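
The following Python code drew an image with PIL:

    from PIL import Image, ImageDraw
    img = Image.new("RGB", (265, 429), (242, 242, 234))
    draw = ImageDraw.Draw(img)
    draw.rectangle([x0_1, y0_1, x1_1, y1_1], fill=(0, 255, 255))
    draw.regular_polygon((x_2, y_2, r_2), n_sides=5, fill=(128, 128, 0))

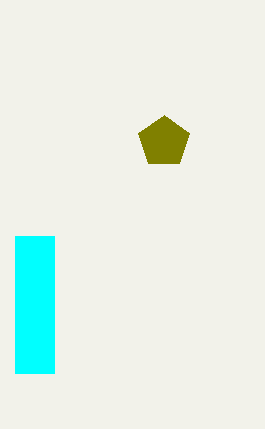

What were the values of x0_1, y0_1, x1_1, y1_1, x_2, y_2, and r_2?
x0_1 = 15, y0_1 = 236, x1_1 = 54, y1_1 = 373, x_2 = 164, y_2 = 142, r_2 = 27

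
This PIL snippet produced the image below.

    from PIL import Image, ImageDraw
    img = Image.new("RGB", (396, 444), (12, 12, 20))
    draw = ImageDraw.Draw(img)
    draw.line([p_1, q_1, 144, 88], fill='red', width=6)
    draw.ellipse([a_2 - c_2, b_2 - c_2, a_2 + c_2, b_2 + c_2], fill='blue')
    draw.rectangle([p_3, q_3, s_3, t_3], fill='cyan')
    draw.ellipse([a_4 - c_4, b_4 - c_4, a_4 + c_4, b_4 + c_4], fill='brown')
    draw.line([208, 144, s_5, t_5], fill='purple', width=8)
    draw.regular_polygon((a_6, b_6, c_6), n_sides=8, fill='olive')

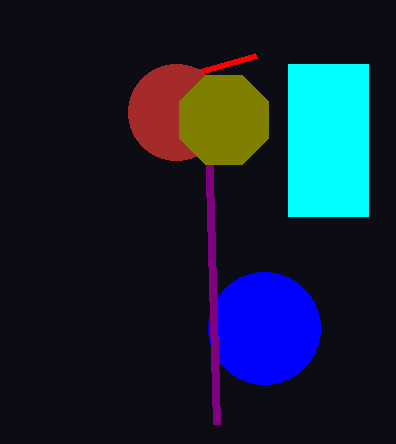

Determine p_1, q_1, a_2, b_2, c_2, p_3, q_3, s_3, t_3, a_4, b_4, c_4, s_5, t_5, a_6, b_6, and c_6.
p_1 = 256; q_1 = 56; a_2 = 264; b_2 = 328; c_2 = 56; p_3 = 288; q_3 = 64; s_3 = 368; t_3 = 216; a_4 = 176; b_4 = 112; c_4 = 48; s_5 = 216; t_5 = 424; a_6 = 224; b_6 = 120; c_6 = 48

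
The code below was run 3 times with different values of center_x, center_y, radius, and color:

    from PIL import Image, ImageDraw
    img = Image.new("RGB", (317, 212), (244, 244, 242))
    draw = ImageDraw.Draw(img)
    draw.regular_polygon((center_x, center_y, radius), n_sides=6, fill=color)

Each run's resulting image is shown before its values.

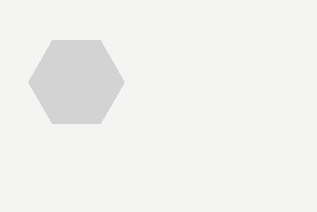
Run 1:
center_x = 76
center_y = 82
radius = 48
color = 'lightgray'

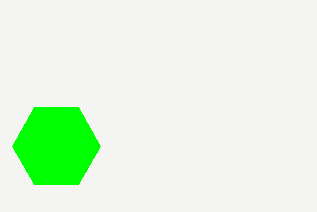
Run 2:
center_x = 56
center_y = 146
radius = 44
color = 'lime'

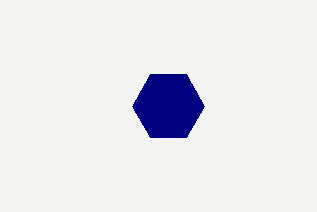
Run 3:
center_x = 168; center_y = 106; radius = 36; color = 'navy'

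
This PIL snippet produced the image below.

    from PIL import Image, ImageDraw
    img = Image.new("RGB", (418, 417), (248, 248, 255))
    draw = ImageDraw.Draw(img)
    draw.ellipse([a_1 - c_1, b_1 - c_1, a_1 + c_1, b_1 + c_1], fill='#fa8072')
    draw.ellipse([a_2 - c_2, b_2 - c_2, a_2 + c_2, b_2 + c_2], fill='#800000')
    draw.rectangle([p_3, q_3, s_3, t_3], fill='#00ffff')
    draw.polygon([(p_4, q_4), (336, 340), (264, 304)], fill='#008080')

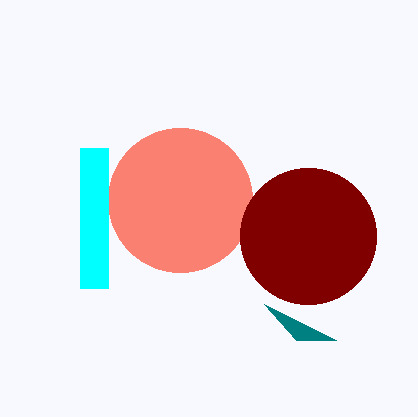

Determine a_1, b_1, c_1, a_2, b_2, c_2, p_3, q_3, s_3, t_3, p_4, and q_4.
a_1 = 180; b_1 = 200; c_1 = 72; a_2 = 308; b_2 = 236; c_2 = 68; p_3 = 80; q_3 = 148; s_3 = 108; t_3 = 288; p_4 = 296; q_4 = 340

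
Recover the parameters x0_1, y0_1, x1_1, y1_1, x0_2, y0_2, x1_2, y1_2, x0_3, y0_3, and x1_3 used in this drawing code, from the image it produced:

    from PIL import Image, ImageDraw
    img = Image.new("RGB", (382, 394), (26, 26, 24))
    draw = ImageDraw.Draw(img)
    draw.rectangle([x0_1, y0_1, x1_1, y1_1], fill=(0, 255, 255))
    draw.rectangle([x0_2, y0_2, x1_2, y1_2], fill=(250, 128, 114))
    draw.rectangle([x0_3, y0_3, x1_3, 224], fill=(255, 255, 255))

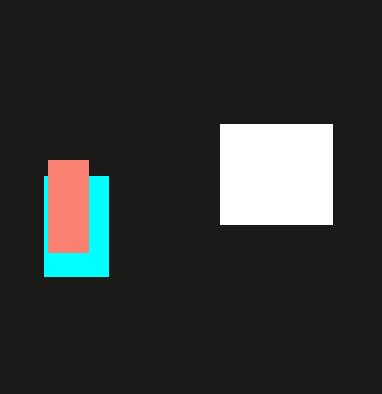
x0_1 = 44, y0_1 = 176, x1_1 = 108, y1_1 = 276, x0_2 = 48, y0_2 = 160, x1_2 = 88, y1_2 = 252, x0_3 = 220, y0_3 = 124, x1_3 = 332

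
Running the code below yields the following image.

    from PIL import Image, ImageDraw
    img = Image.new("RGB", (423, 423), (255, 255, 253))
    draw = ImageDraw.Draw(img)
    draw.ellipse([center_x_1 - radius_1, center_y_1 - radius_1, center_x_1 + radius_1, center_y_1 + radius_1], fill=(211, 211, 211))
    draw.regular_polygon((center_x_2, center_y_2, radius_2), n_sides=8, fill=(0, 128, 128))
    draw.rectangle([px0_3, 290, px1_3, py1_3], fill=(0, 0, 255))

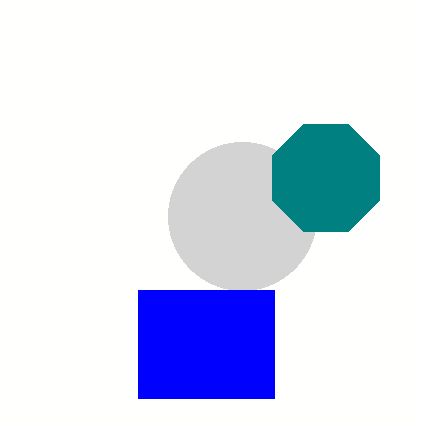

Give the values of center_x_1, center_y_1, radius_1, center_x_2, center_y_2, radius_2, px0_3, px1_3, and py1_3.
center_x_1 = 242
center_y_1 = 216
radius_1 = 74
center_x_2 = 326
center_y_2 = 178
radius_2 = 58
px0_3 = 138
px1_3 = 274
py1_3 = 398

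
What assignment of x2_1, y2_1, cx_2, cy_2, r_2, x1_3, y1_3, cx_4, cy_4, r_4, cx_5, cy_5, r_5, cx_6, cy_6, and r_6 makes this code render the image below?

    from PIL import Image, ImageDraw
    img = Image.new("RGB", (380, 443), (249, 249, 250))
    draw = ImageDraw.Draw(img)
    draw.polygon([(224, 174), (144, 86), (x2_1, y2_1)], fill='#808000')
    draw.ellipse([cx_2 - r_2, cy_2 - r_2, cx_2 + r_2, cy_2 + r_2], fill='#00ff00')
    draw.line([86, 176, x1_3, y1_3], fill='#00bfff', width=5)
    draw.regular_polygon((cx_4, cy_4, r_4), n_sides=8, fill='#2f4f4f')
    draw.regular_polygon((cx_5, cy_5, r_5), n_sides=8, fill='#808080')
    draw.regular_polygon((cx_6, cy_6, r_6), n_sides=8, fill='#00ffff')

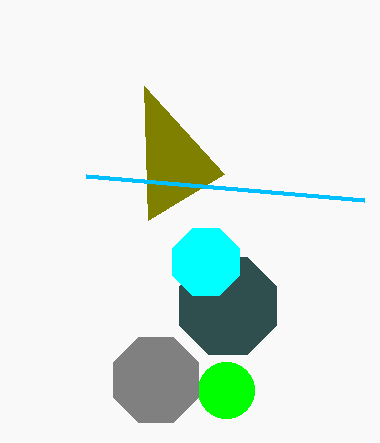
x2_1 = 148, y2_1 = 220, cx_2 = 226, cy_2 = 390, r_2 = 28, x1_3 = 364, y1_3 = 200, cx_4 = 228, cy_4 = 306, r_4 = 52, cx_5 = 156, cy_5 = 380, r_5 = 46, cx_6 = 206, cy_6 = 262, r_6 = 36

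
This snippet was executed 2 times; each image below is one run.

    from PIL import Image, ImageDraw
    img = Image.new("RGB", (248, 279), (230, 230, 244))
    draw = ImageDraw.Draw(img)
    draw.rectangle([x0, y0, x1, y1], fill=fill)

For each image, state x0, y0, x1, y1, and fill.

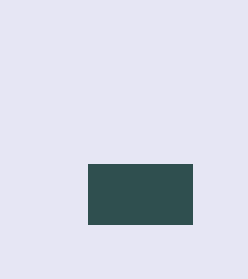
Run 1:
x0 = 88; y0 = 164; x1 = 192; y1 = 224; fill = 'darkslategray'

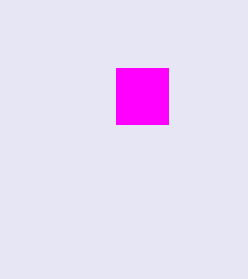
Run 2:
x0 = 116; y0 = 68; x1 = 168; y1 = 124; fill = 'magenta'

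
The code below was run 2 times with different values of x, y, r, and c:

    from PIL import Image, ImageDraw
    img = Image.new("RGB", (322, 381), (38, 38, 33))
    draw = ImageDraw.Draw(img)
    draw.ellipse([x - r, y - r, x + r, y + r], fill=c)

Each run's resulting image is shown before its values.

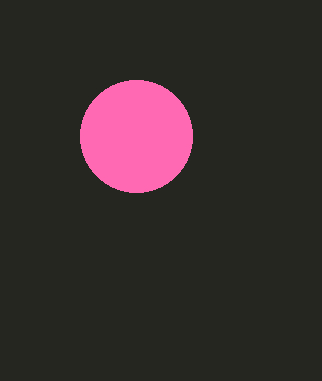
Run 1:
x = 136; y = 136; r = 56; c = 'hotpink'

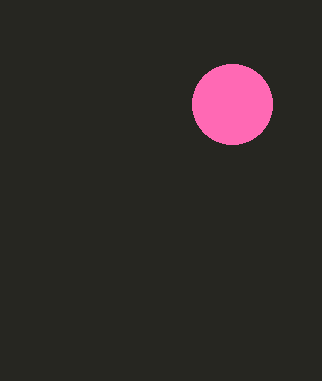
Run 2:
x = 232; y = 104; r = 40; c = 'hotpink'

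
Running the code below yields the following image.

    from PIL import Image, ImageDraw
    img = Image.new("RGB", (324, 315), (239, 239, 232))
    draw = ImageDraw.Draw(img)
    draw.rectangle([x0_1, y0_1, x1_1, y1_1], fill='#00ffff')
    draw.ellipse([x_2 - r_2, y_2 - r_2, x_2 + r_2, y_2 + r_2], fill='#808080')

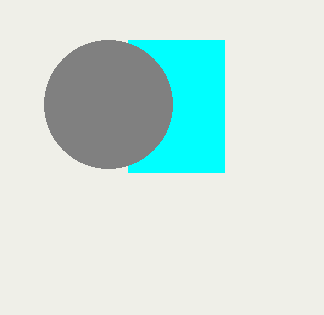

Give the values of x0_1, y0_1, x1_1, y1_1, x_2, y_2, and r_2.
x0_1 = 128, y0_1 = 40, x1_1 = 224, y1_1 = 172, x_2 = 108, y_2 = 104, r_2 = 64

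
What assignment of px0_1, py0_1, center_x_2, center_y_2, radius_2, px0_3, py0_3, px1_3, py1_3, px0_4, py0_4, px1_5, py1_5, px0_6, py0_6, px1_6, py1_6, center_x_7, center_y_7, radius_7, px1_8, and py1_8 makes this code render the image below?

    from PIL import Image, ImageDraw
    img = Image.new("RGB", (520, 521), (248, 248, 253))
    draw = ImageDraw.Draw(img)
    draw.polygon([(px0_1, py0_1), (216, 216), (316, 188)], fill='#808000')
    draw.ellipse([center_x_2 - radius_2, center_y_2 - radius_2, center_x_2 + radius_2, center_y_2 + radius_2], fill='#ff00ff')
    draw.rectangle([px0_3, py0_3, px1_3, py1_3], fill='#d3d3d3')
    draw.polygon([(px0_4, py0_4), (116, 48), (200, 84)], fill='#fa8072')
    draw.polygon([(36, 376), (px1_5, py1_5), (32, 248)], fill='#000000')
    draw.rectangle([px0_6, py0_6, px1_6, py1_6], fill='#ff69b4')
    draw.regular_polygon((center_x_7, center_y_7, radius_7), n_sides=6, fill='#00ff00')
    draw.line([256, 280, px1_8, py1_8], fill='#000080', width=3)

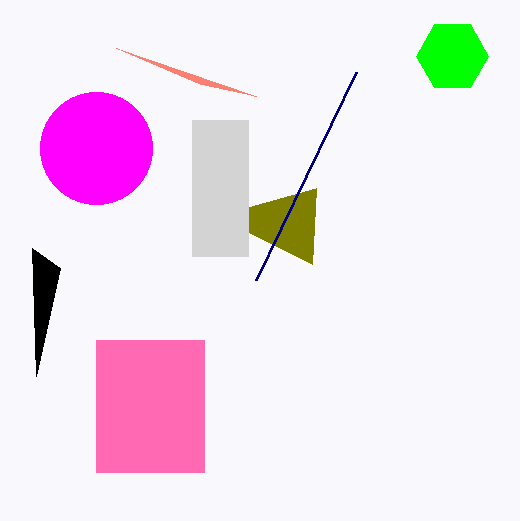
px0_1 = 312; py0_1 = 264; center_x_2 = 96; center_y_2 = 148; radius_2 = 56; px0_3 = 192; py0_3 = 120; px1_3 = 248; py1_3 = 256; px0_4 = 256; py0_4 = 96; px1_5 = 60; py1_5 = 268; px0_6 = 96; py0_6 = 340; px1_6 = 204; py1_6 = 472; center_x_7 = 452; center_y_7 = 56; radius_7 = 36; px1_8 = 356; py1_8 = 72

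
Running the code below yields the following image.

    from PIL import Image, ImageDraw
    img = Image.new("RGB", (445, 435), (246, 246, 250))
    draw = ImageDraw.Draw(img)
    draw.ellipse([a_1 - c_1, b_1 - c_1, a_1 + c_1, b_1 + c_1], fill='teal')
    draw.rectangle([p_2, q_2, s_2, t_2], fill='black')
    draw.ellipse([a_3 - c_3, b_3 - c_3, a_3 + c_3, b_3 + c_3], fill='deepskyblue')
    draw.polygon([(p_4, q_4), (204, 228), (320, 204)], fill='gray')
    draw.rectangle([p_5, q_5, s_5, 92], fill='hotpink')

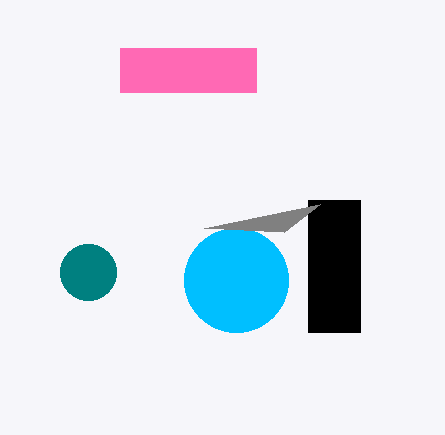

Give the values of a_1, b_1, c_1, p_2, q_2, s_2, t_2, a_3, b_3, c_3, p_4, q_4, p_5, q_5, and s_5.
a_1 = 88
b_1 = 272
c_1 = 28
p_2 = 308
q_2 = 200
s_2 = 360
t_2 = 332
a_3 = 236
b_3 = 280
c_3 = 52
p_4 = 284
q_4 = 232
p_5 = 120
q_5 = 48
s_5 = 256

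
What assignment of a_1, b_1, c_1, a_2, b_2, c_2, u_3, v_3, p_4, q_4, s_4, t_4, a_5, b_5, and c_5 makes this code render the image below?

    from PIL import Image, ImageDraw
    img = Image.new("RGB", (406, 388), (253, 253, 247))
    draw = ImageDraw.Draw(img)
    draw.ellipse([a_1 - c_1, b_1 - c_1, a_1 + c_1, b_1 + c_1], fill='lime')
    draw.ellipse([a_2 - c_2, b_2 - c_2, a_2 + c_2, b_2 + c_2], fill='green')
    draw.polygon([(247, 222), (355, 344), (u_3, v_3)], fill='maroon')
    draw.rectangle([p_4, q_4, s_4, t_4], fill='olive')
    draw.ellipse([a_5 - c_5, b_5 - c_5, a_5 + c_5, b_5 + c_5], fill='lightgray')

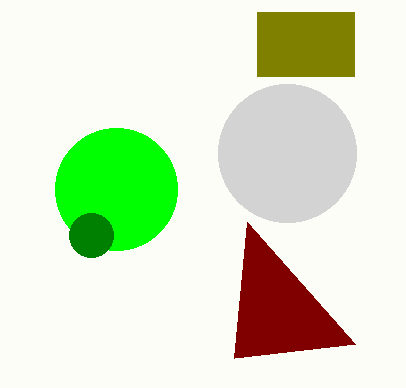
a_1 = 116; b_1 = 189; c_1 = 61; a_2 = 91; b_2 = 235; c_2 = 22; u_3 = 234; v_3 = 358; p_4 = 257; q_4 = 12; s_4 = 354; t_4 = 76; a_5 = 287; b_5 = 153; c_5 = 69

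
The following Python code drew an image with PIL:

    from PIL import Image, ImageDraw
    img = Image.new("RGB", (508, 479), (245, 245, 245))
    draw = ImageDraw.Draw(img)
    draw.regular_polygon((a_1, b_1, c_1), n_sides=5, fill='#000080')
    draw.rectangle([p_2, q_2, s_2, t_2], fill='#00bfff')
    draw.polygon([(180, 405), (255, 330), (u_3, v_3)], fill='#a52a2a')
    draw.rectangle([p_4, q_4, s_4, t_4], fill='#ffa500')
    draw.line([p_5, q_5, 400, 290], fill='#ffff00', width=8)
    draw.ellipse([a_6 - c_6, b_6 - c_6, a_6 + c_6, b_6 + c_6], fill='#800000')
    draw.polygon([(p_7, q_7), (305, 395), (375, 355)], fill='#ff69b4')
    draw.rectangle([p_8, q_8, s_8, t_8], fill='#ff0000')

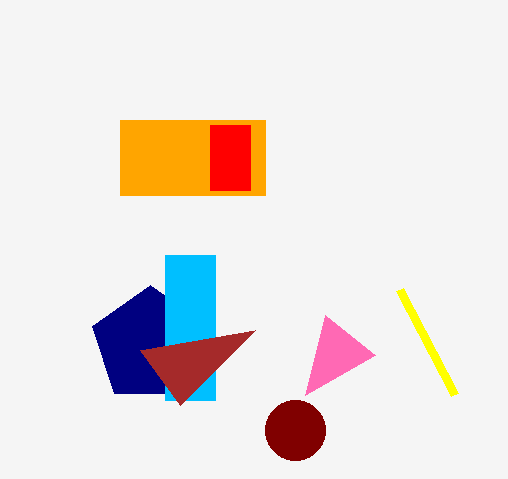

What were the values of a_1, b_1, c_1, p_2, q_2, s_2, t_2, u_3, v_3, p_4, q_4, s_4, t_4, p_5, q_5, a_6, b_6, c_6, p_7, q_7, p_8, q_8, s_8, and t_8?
a_1 = 150, b_1 = 345, c_1 = 60, p_2 = 165, q_2 = 255, s_2 = 215, t_2 = 400, u_3 = 140, v_3 = 350, p_4 = 120, q_4 = 120, s_4 = 265, t_4 = 195, p_5 = 455, q_5 = 395, a_6 = 295, b_6 = 430, c_6 = 30, p_7 = 325, q_7 = 315, p_8 = 210, q_8 = 125, s_8 = 250, t_8 = 190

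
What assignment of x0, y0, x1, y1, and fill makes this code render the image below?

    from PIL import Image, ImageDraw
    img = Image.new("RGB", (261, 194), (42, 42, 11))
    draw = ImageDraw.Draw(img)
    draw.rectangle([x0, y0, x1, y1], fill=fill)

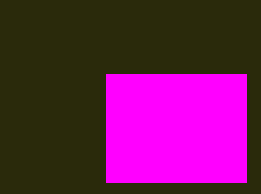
x0 = 106
y0 = 74
x1 = 246
y1 = 182
fill = 'magenta'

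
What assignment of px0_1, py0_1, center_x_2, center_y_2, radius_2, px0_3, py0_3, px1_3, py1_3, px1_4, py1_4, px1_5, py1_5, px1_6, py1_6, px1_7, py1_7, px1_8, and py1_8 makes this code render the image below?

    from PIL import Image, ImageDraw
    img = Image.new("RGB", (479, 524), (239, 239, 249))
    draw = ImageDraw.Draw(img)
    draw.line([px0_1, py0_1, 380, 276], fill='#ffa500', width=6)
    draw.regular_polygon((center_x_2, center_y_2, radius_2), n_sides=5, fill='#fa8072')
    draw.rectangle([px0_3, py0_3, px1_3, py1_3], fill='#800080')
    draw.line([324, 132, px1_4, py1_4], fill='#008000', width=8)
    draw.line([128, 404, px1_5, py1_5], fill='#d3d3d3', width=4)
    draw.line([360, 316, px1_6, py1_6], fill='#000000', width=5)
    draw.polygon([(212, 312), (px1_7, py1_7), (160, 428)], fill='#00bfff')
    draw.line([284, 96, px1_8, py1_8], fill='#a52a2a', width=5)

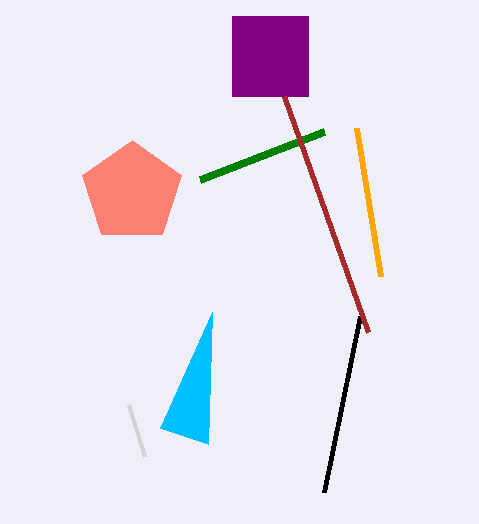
px0_1 = 356, py0_1 = 128, center_x_2 = 132, center_y_2 = 192, radius_2 = 52, px0_3 = 232, py0_3 = 16, px1_3 = 308, py1_3 = 96, px1_4 = 200, py1_4 = 180, px1_5 = 144, py1_5 = 456, px1_6 = 324, py1_6 = 492, px1_7 = 208, py1_7 = 444, px1_8 = 368, py1_8 = 332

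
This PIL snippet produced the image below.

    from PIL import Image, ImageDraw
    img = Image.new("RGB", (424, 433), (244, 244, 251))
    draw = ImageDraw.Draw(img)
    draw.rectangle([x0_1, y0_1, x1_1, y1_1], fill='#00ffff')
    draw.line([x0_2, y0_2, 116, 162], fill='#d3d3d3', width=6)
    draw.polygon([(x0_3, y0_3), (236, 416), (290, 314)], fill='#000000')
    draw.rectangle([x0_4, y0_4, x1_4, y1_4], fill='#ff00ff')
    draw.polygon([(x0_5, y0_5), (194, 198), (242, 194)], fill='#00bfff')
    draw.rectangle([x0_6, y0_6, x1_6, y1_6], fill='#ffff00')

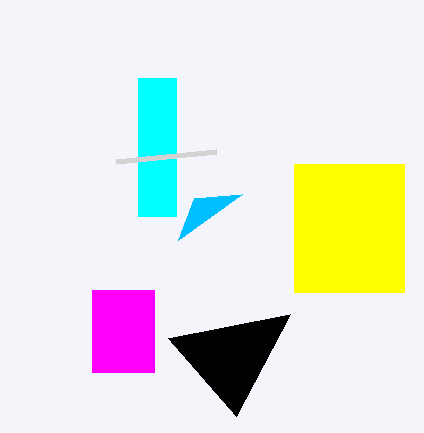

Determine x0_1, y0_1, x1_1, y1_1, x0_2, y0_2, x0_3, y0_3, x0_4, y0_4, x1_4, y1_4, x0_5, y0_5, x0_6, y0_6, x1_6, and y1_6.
x0_1 = 138, y0_1 = 78, x1_1 = 176, y1_1 = 216, x0_2 = 216, y0_2 = 152, x0_3 = 168, y0_3 = 338, x0_4 = 92, y0_4 = 290, x1_4 = 154, y1_4 = 372, x0_5 = 178, y0_5 = 240, x0_6 = 294, y0_6 = 164, x1_6 = 404, y1_6 = 292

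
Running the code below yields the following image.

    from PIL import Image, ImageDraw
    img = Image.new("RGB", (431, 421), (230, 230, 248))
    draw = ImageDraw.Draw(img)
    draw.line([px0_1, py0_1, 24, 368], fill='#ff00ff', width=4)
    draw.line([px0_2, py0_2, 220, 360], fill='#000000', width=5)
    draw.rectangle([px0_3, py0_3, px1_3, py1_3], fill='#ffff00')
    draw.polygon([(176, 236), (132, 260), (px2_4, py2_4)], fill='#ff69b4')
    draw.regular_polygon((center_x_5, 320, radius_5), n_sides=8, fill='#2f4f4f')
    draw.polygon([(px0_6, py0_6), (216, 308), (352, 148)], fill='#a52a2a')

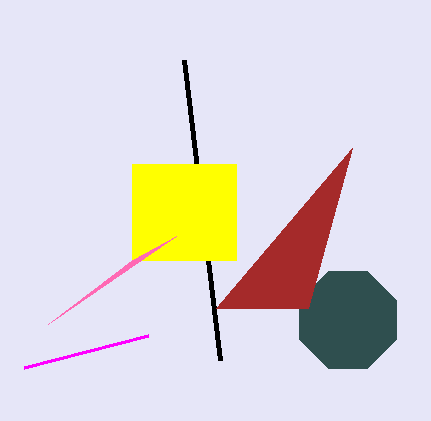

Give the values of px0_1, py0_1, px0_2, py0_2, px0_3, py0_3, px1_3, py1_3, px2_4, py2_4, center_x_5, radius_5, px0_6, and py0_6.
px0_1 = 148
py0_1 = 336
px0_2 = 184
py0_2 = 60
px0_3 = 132
py0_3 = 164
px1_3 = 236
py1_3 = 260
px2_4 = 48
py2_4 = 324
center_x_5 = 348
radius_5 = 52
px0_6 = 308
py0_6 = 308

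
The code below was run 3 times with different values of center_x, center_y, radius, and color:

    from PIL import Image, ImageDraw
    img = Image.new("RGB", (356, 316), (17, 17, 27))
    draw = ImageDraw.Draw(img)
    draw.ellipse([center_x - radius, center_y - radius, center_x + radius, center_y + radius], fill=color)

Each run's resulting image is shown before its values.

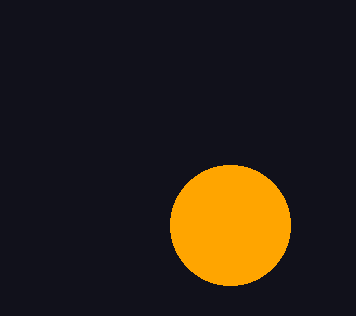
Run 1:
center_x = 230; center_y = 225; radius = 60; color = 'orange'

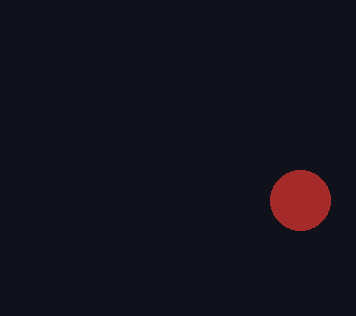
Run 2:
center_x = 300
center_y = 200
radius = 30
color = 'brown'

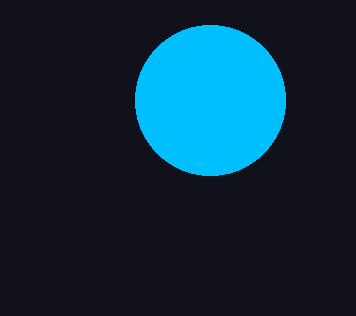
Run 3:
center_x = 210
center_y = 100
radius = 75
color = 'deepskyblue'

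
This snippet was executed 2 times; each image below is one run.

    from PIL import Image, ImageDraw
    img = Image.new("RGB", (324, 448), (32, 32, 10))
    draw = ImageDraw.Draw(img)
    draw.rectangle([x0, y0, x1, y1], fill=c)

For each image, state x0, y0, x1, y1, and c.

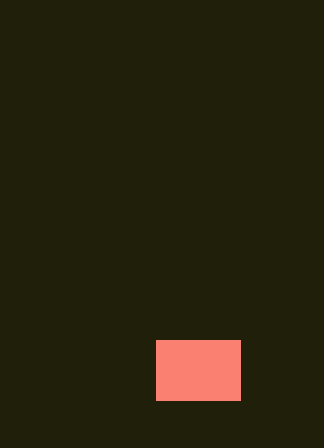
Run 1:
x0 = 156; y0 = 340; x1 = 240; y1 = 400; c = 'salmon'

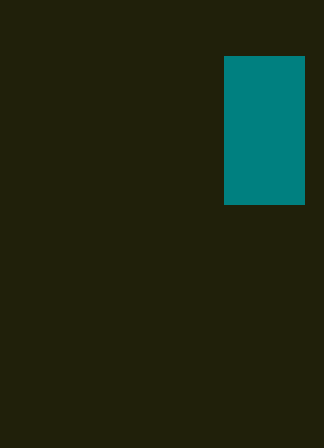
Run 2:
x0 = 224
y0 = 56
x1 = 304
y1 = 204
c = 'teal'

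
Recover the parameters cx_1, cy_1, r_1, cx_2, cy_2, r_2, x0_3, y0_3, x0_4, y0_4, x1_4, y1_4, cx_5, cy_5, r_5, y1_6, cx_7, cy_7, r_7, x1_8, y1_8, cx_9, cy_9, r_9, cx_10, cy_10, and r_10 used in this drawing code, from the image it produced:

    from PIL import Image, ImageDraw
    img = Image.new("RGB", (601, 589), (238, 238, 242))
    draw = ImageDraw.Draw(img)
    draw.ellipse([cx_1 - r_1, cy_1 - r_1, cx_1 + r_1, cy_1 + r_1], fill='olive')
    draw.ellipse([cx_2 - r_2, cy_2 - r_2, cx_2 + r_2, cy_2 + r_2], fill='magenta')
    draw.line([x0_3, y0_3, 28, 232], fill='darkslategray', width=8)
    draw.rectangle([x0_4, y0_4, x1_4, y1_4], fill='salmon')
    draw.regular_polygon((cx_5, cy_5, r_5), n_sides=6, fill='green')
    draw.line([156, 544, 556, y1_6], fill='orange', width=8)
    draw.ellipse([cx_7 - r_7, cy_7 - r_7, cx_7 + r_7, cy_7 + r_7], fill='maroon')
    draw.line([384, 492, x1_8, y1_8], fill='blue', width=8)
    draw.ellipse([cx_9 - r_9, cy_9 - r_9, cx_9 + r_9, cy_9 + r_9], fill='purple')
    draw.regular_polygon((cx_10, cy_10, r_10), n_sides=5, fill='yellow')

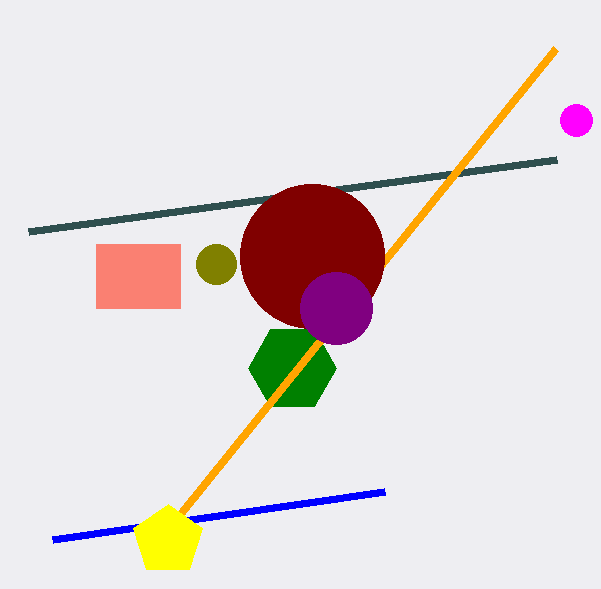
cx_1 = 216
cy_1 = 264
r_1 = 20
cx_2 = 576
cy_2 = 120
r_2 = 16
x0_3 = 556
y0_3 = 160
x0_4 = 96
y0_4 = 244
x1_4 = 180
y1_4 = 308
cx_5 = 292
cy_5 = 368
r_5 = 44
y1_6 = 48
cx_7 = 312
cy_7 = 256
r_7 = 72
x1_8 = 52
y1_8 = 540
cx_9 = 336
cy_9 = 308
r_9 = 36
cx_10 = 168
cy_10 = 540
r_10 = 36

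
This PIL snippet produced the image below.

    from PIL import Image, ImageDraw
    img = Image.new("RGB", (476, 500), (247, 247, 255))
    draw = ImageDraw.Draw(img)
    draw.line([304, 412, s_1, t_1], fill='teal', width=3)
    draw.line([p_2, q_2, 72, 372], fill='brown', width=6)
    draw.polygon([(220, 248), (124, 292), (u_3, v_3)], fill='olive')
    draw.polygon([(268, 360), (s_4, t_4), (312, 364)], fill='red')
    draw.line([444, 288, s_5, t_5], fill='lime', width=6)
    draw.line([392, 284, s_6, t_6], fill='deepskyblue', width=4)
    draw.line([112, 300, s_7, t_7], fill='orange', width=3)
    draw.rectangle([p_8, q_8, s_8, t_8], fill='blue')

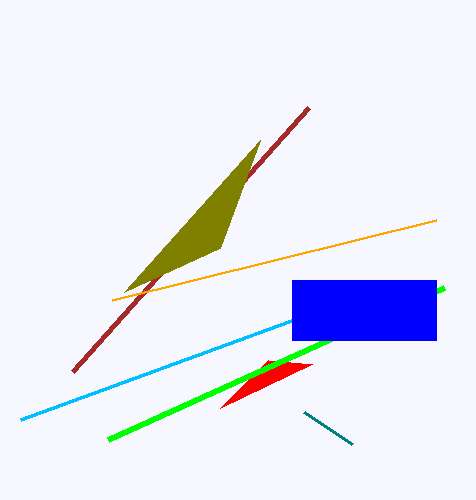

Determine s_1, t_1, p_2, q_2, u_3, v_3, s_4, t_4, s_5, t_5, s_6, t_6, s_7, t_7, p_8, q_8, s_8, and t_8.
s_1 = 352
t_1 = 444
p_2 = 308
q_2 = 108
u_3 = 260
v_3 = 140
s_4 = 220
t_4 = 408
s_5 = 108
t_5 = 440
s_6 = 20
t_6 = 420
s_7 = 436
t_7 = 220
p_8 = 292
q_8 = 280
s_8 = 436
t_8 = 340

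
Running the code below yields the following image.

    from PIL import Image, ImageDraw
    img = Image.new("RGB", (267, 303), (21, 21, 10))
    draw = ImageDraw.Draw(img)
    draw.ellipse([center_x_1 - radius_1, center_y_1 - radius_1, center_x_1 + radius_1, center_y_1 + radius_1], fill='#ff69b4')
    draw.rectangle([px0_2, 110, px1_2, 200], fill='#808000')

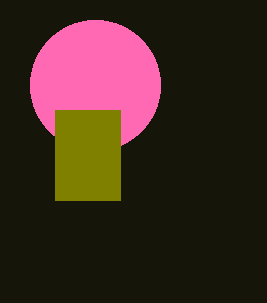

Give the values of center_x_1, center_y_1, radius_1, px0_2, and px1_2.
center_x_1 = 95
center_y_1 = 85
radius_1 = 65
px0_2 = 55
px1_2 = 120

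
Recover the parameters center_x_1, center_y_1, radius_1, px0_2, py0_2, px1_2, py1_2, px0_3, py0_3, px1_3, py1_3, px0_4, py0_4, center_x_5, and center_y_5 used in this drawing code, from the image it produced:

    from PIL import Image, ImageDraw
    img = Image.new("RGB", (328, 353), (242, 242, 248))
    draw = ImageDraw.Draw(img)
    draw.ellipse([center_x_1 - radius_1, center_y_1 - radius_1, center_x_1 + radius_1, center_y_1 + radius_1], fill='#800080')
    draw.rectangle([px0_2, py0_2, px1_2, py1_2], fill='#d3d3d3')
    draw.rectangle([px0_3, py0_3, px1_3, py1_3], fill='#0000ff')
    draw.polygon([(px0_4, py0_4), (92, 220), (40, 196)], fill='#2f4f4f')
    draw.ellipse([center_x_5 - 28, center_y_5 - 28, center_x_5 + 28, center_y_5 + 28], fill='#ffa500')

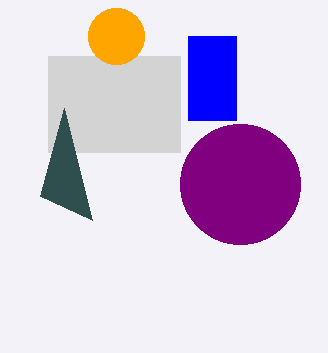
center_x_1 = 240, center_y_1 = 184, radius_1 = 60, px0_2 = 48, py0_2 = 56, px1_2 = 180, py1_2 = 152, px0_3 = 188, py0_3 = 36, px1_3 = 236, py1_3 = 120, px0_4 = 64, py0_4 = 108, center_x_5 = 116, center_y_5 = 36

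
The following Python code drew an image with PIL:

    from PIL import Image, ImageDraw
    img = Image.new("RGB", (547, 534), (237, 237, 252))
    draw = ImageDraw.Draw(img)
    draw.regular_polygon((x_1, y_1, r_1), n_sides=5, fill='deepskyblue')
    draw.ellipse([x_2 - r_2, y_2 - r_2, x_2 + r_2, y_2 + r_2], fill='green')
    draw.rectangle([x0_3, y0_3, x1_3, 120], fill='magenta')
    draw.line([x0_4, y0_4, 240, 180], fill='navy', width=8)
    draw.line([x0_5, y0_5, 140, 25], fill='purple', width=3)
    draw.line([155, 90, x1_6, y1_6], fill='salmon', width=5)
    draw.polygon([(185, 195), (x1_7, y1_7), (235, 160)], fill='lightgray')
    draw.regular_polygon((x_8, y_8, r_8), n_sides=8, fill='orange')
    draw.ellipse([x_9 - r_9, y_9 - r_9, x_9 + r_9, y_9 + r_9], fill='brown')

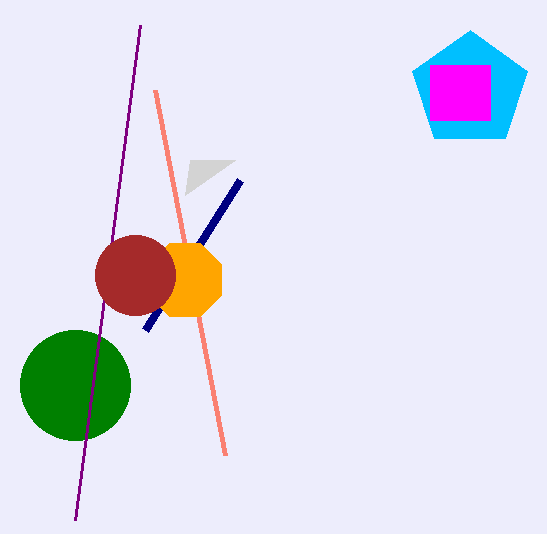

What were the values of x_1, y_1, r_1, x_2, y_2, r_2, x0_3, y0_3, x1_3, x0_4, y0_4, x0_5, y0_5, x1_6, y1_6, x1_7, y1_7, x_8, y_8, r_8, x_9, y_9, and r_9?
x_1 = 470, y_1 = 90, r_1 = 60, x_2 = 75, y_2 = 385, r_2 = 55, x0_3 = 430, y0_3 = 65, x1_3 = 490, x0_4 = 145, y0_4 = 330, x0_5 = 75, y0_5 = 520, x1_6 = 225, y1_6 = 455, x1_7 = 190, y1_7 = 160, x_8 = 185, y_8 = 280, r_8 = 40, x_9 = 135, y_9 = 275, r_9 = 40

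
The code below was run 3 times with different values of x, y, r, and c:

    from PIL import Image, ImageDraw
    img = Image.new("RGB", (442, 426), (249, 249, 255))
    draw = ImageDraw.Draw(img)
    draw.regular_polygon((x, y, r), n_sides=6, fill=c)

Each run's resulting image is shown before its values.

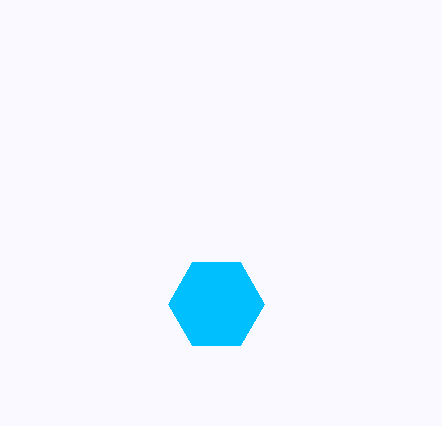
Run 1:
x = 216
y = 304
r = 48
c = 'deepskyblue'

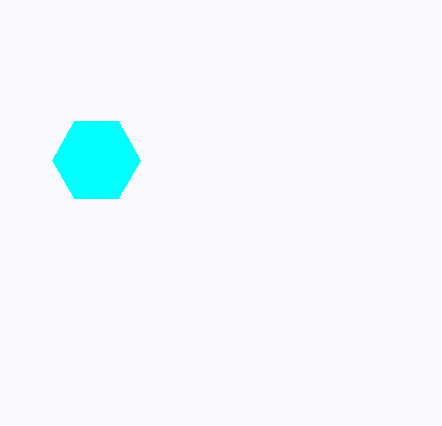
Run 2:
x = 96, y = 160, r = 44, c = 'cyan'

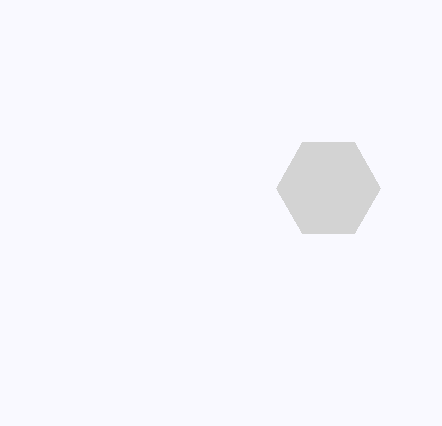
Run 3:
x = 328; y = 188; r = 52; c = 'lightgray'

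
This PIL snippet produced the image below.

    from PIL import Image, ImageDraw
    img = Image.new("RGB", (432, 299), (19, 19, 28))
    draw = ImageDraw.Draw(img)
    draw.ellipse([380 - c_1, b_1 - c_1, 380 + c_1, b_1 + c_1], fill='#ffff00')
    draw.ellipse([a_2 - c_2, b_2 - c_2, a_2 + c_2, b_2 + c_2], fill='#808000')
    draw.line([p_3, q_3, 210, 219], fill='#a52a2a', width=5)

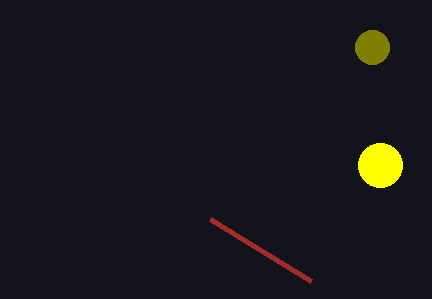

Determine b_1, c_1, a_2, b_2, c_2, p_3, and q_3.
b_1 = 165
c_1 = 22
a_2 = 372
b_2 = 47
c_2 = 17
p_3 = 311
q_3 = 281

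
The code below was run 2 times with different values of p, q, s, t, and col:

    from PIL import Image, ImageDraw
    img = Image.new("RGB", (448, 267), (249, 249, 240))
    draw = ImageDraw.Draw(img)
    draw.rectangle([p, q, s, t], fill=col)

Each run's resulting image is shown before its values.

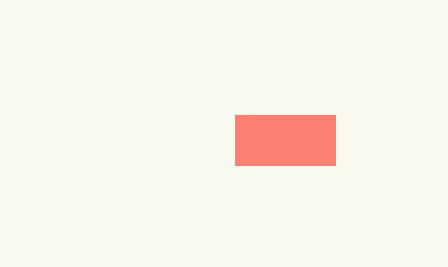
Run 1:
p = 235
q = 115
s = 335
t = 165
col = 'salmon'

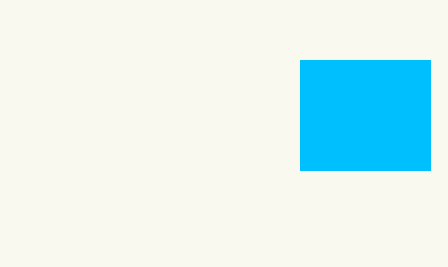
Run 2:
p = 300, q = 60, s = 430, t = 170, col = 'deepskyblue'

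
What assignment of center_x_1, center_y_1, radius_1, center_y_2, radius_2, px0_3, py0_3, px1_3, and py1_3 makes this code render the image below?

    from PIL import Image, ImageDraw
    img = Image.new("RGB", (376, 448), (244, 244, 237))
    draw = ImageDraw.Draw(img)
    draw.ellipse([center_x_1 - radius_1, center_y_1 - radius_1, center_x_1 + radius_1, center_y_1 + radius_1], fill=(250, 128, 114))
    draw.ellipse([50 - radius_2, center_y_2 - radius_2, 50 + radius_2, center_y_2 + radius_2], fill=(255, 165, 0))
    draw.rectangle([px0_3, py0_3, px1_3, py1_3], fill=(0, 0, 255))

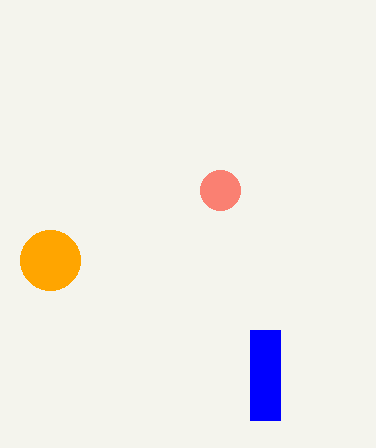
center_x_1 = 220
center_y_1 = 190
radius_1 = 20
center_y_2 = 260
radius_2 = 30
px0_3 = 250
py0_3 = 330
px1_3 = 280
py1_3 = 420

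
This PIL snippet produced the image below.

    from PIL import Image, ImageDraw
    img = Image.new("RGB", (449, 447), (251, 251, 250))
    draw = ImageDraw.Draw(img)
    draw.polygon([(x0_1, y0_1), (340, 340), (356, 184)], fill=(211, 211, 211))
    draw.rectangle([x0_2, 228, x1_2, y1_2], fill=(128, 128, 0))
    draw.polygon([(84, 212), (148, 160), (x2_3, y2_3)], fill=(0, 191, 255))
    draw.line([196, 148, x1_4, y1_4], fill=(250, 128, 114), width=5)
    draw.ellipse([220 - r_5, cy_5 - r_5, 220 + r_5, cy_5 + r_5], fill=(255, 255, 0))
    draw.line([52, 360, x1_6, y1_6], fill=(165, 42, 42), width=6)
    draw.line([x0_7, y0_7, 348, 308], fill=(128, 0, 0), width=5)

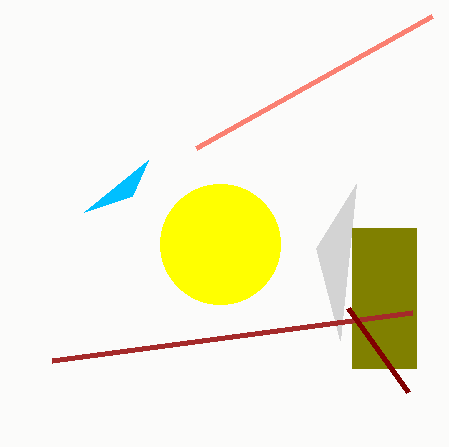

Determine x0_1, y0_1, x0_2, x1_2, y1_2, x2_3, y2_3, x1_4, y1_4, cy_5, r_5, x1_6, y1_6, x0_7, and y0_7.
x0_1 = 316; y0_1 = 248; x0_2 = 352; x1_2 = 416; y1_2 = 368; x2_3 = 132; y2_3 = 196; x1_4 = 432; y1_4 = 16; cy_5 = 244; r_5 = 60; x1_6 = 412; y1_6 = 312; x0_7 = 408; y0_7 = 392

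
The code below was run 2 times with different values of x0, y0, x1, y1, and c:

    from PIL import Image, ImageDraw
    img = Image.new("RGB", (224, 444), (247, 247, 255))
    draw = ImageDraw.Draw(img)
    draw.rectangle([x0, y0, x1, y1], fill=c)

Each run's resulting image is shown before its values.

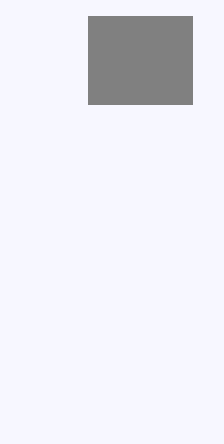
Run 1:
x0 = 88, y0 = 16, x1 = 192, y1 = 104, c = 'gray'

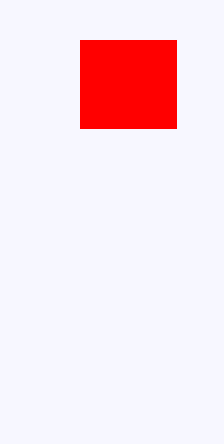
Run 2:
x0 = 80, y0 = 40, x1 = 176, y1 = 128, c = 'red'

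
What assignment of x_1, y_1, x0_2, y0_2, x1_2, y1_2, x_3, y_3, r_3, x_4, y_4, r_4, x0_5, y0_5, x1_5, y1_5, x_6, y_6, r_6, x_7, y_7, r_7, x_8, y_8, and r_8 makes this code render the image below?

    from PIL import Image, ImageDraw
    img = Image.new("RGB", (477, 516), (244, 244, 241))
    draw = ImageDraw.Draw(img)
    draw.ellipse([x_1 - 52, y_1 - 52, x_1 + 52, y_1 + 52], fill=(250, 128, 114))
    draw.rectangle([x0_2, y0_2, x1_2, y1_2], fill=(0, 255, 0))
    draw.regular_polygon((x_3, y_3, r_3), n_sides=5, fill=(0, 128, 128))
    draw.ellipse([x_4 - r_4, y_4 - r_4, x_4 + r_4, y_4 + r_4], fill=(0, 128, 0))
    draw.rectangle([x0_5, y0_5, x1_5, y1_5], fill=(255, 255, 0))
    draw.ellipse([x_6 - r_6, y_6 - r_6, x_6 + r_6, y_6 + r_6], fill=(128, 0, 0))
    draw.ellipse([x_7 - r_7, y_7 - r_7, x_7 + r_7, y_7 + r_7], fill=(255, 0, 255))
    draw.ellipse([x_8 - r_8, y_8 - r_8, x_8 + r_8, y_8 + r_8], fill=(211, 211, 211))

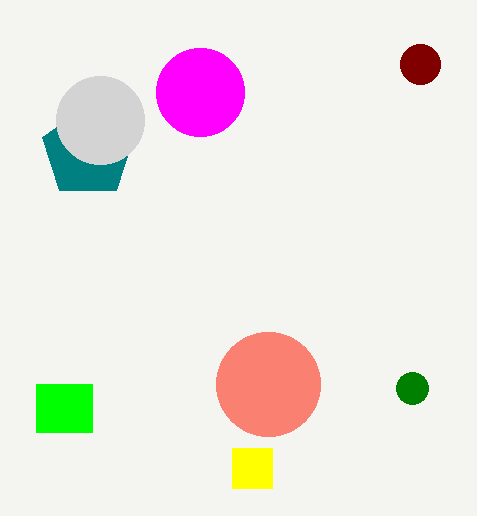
x_1 = 268, y_1 = 384, x0_2 = 36, y0_2 = 384, x1_2 = 92, y1_2 = 432, x_3 = 88, y_3 = 152, r_3 = 48, x_4 = 412, y_4 = 388, r_4 = 16, x0_5 = 232, y0_5 = 448, x1_5 = 272, y1_5 = 488, x_6 = 420, y_6 = 64, r_6 = 20, x_7 = 200, y_7 = 92, r_7 = 44, x_8 = 100, y_8 = 120, r_8 = 44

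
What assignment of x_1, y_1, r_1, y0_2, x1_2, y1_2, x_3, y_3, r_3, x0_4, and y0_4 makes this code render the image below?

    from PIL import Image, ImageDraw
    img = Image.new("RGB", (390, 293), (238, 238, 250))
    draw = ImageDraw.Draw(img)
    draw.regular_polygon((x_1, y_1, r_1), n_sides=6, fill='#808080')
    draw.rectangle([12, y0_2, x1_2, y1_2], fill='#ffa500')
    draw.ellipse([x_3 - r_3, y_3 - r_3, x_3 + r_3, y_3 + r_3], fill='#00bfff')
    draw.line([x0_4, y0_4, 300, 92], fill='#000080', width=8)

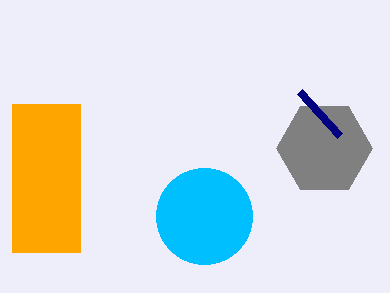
x_1 = 324, y_1 = 148, r_1 = 48, y0_2 = 104, x1_2 = 80, y1_2 = 252, x_3 = 204, y_3 = 216, r_3 = 48, x0_4 = 340, y0_4 = 136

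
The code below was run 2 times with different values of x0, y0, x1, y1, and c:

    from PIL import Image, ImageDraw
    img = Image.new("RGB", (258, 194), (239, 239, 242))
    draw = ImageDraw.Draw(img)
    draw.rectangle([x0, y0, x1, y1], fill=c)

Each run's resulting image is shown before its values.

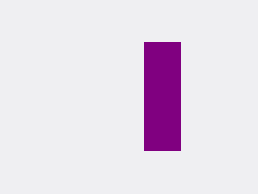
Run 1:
x0 = 144; y0 = 42; x1 = 180; y1 = 150; c = 'purple'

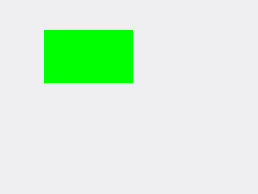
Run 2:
x0 = 44, y0 = 30, x1 = 132, y1 = 82, c = 'lime'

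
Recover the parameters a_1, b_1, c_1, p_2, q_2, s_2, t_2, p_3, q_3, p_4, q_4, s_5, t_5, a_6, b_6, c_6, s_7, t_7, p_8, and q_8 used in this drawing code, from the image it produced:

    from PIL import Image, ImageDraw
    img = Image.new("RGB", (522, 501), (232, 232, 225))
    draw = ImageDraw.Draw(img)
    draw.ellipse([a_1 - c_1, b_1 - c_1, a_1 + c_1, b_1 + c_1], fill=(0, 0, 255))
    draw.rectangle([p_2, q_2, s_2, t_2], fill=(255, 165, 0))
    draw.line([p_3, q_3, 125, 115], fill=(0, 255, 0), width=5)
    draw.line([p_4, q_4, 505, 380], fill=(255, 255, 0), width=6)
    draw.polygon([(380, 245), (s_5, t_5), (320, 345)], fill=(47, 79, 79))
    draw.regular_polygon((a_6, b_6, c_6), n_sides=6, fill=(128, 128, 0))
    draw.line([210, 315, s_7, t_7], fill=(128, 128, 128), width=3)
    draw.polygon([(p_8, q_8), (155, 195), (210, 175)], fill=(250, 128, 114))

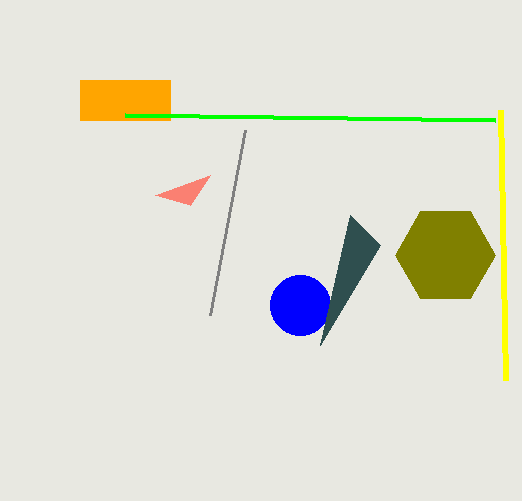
a_1 = 300, b_1 = 305, c_1 = 30, p_2 = 80, q_2 = 80, s_2 = 170, t_2 = 120, p_3 = 495, q_3 = 120, p_4 = 500, q_4 = 110, s_5 = 350, t_5 = 215, a_6 = 445, b_6 = 255, c_6 = 50, s_7 = 245, t_7 = 130, p_8 = 190, q_8 = 205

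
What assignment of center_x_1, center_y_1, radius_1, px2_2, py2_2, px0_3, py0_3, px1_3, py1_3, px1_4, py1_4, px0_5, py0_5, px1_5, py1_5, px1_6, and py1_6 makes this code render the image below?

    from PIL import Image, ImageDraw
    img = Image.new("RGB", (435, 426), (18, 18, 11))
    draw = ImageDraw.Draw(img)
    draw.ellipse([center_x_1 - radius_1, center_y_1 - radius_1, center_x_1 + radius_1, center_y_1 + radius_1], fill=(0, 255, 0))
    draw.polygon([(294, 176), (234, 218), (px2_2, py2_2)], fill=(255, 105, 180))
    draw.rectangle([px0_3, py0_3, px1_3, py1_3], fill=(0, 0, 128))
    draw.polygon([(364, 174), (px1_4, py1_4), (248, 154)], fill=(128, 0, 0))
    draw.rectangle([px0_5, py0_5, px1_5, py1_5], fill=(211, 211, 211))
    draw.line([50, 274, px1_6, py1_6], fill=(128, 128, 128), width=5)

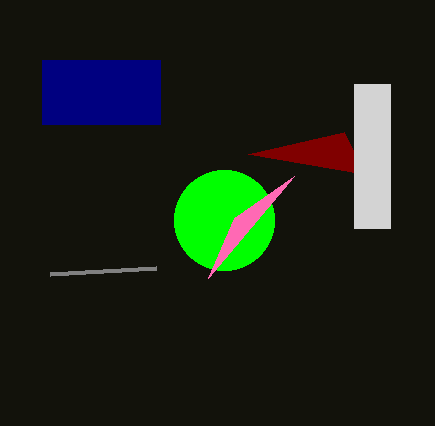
center_x_1 = 224, center_y_1 = 220, radius_1 = 50, px2_2 = 208, py2_2 = 278, px0_3 = 42, py0_3 = 60, px1_3 = 160, py1_3 = 124, px1_4 = 344, py1_4 = 132, px0_5 = 354, py0_5 = 84, px1_5 = 390, py1_5 = 228, px1_6 = 156, py1_6 = 268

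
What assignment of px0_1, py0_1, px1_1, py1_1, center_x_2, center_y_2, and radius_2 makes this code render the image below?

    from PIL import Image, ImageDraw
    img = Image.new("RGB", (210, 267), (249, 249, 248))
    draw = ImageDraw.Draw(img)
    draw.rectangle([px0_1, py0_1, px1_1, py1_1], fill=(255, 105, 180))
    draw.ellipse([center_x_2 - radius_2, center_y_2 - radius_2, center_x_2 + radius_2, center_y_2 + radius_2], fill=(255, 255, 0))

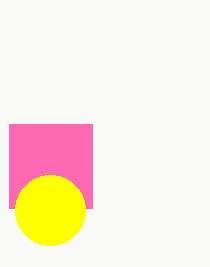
px0_1 = 9, py0_1 = 124, px1_1 = 92, py1_1 = 208, center_x_2 = 50, center_y_2 = 210, radius_2 = 35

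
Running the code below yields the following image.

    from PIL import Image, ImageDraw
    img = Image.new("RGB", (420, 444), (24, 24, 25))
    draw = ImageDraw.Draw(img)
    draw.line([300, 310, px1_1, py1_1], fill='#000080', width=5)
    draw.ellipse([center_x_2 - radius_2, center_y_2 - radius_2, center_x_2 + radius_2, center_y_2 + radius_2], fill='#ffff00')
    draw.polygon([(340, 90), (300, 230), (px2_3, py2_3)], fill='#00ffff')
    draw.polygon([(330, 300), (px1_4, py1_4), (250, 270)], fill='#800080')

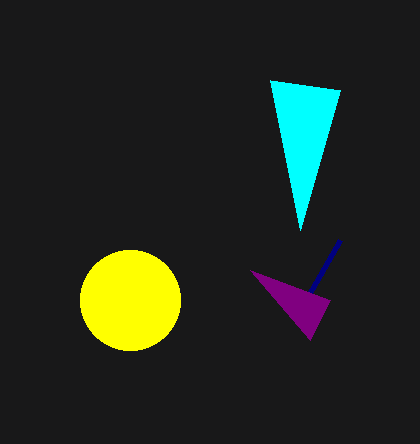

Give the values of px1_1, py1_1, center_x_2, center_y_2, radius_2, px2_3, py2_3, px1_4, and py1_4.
px1_1 = 340; py1_1 = 240; center_x_2 = 130; center_y_2 = 300; radius_2 = 50; px2_3 = 270; py2_3 = 80; px1_4 = 310; py1_4 = 340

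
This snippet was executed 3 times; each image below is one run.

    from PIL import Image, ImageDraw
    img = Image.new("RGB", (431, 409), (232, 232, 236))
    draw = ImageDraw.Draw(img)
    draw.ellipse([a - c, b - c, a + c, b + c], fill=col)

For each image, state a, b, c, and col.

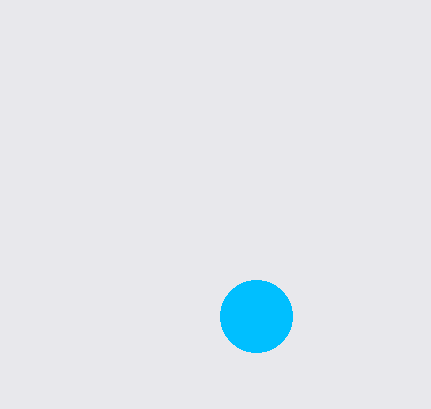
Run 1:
a = 256
b = 316
c = 36
col = 'deepskyblue'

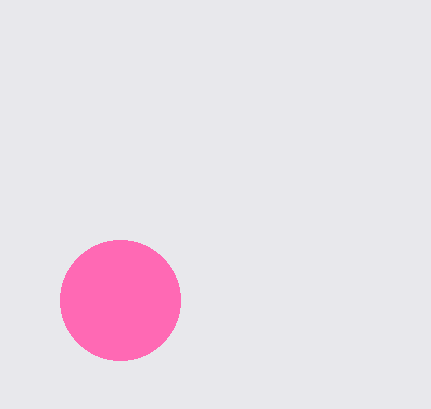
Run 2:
a = 120
b = 300
c = 60
col = 'hotpink'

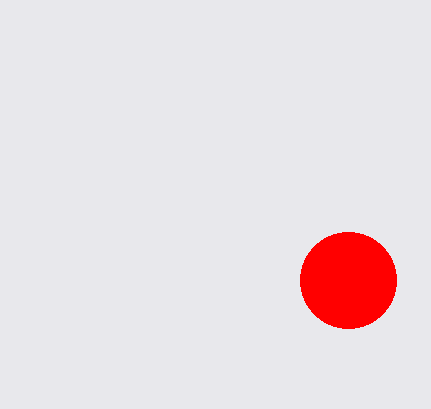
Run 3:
a = 348; b = 280; c = 48; col = 'red'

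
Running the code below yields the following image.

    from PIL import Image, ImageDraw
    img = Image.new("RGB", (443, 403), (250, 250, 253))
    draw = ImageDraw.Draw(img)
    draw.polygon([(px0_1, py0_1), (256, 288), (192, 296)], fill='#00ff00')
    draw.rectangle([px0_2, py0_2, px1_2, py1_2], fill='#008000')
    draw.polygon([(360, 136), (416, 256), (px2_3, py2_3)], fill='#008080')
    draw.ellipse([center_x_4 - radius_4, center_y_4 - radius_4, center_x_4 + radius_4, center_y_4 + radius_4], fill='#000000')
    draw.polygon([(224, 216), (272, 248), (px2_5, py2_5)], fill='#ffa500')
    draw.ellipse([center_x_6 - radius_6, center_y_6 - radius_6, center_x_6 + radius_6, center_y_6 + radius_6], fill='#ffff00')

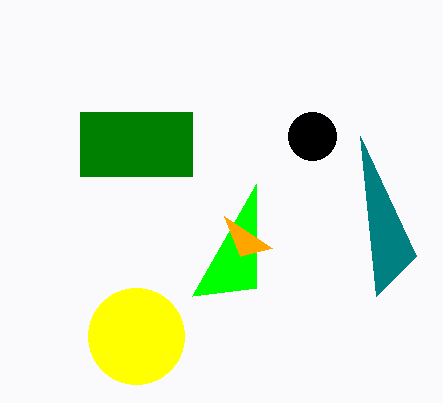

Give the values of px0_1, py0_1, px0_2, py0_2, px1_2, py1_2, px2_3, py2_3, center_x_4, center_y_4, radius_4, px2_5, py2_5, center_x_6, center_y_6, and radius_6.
px0_1 = 256; py0_1 = 184; px0_2 = 80; py0_2 = 112; px1_2 = 192; py1_2 = 176; px2_3 = 376; py2_3 = 296; center_x_4 = 312; center_y_4 = 136; radius_4 = 24; px2_5 = 240; py2_5 = 256; center_x_6 = 136; center_y_6 = 336; radius_6 = 48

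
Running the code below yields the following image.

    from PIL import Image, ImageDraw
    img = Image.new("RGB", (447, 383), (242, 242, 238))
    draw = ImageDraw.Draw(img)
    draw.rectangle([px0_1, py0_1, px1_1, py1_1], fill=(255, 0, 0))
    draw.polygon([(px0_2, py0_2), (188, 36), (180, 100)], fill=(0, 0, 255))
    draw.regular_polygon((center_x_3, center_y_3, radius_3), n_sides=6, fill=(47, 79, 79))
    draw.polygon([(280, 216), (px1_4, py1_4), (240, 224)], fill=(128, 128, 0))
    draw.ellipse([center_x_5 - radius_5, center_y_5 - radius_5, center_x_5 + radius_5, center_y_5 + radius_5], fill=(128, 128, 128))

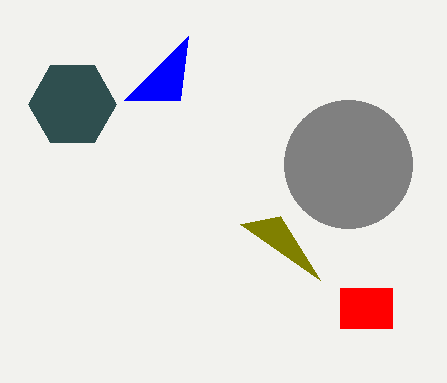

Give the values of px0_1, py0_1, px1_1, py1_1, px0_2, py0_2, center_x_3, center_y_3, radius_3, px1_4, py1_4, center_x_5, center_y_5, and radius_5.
px0_1 = 340
py0_1 = 288
px1_1 = 392
py1_1 = 328
px0_2 = 124
py0_2 = 100
center_x_3 = 72
center_y_3 = 104
radius_3 = 44
px1_4 = 320
py1_4 = 280
center_x_5 = 348
center_y_5 = 164
radius_5 = 64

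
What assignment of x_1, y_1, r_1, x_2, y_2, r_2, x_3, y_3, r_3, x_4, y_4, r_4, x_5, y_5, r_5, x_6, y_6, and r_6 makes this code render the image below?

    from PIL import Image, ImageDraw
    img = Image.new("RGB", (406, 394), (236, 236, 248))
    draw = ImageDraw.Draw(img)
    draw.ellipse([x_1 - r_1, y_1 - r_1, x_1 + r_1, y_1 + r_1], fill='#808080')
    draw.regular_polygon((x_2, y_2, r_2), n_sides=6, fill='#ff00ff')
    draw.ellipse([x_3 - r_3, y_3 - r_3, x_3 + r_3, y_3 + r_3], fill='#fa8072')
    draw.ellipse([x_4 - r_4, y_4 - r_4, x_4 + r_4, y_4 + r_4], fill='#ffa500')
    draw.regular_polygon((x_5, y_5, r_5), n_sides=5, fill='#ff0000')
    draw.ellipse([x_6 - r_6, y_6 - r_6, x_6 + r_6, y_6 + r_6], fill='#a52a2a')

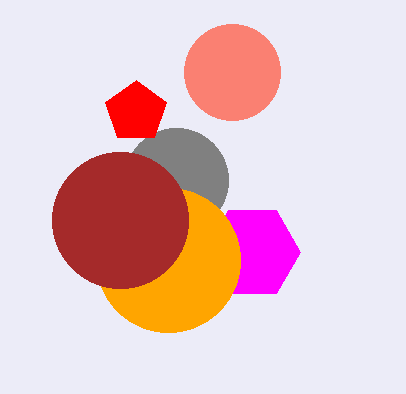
x_1 = 176; y_1 = 180; r_1 = 52; x_2 = 252; y_2 = 252; r_2 = 48; x_3 = 232; y_3 = 72; r_3 = 48; x_4 = 168; y_4 = 260; r_4 = 72; x_5 = 136; y_5 = 112; r_5 = 32; x_6 = 120; y_6 = 220; r_6 = 68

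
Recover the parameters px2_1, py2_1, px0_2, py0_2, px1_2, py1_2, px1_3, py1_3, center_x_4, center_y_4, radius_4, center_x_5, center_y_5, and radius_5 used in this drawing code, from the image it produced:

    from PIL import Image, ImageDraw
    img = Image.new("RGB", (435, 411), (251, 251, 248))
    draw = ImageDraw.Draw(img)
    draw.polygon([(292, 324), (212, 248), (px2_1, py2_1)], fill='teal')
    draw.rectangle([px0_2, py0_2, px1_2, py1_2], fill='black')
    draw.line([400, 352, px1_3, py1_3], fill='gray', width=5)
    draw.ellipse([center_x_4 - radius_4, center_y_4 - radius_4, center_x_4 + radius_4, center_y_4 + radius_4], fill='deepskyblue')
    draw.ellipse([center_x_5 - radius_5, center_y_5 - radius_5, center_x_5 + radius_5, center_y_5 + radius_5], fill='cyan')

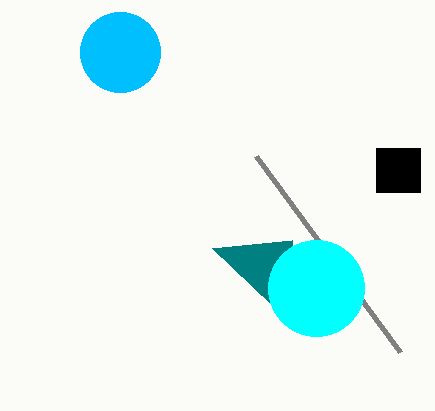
px2_1 = 292
py2_1 = 240
px0_2 = 376
py0_2 = 148
px1_2 = 420
py1_2 = 192
px1_3 = 256
py1_3 = 156
center_x_4 = 120
center_y_4 = 52
radius_4 = 40
center_x_5 = 316
center_y_5 = 288
radius_5 = 48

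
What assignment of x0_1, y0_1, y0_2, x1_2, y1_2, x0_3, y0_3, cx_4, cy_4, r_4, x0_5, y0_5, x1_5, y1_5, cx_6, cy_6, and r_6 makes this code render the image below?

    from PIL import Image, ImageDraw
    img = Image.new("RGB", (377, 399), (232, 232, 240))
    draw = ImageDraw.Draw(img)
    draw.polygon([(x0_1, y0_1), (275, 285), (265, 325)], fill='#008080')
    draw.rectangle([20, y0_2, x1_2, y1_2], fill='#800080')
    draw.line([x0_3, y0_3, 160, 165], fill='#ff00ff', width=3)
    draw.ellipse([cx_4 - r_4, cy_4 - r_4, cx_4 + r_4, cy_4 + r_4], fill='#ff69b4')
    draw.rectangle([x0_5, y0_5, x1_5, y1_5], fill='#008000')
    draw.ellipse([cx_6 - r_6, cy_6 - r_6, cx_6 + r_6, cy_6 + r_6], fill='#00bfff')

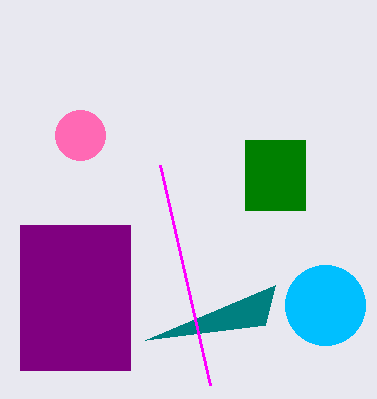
x0_1 = 145, y0_1 = 340, y0_2 = 225, x1_2 = 130, y1_2 = 370, x0_3 = 210, y0_3 = 385, cx_4 = 80, cy_4 = 135, r_4 = 25, x0_5 = 245, y0_5 = 140, x1_5 = 305, y1_5 = 210, cx_6 = 325, cy_6 = 305, r_6 = 40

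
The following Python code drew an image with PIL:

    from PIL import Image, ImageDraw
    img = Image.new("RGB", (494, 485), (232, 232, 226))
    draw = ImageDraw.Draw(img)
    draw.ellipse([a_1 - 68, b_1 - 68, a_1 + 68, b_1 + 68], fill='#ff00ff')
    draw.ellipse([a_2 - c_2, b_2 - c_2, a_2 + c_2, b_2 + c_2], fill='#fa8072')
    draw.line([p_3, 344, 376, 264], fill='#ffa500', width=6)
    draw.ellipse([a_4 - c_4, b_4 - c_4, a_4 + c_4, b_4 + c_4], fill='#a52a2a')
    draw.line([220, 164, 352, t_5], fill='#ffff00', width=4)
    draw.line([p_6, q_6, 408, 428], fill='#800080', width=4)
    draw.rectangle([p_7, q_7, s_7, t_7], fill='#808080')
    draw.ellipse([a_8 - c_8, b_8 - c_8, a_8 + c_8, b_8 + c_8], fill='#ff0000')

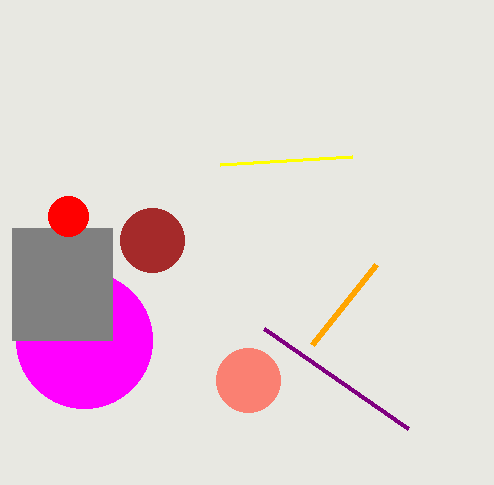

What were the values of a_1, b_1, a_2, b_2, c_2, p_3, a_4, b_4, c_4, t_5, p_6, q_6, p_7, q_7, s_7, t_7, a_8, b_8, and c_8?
a_1 = 84
b_1 = 340
a_2 = 248
b_2 = 380
c_2 = 32
p_3 = 312
a_4 = 152
b_4 = 240
c_4 = 32
t_5 = 156
p_6 = 264
q_6 = 328
p_7 = 12
q_7 = 228
s_7 = 112
t_7 = 340
a_8 = 68
b_8 = 216
c_8 = 20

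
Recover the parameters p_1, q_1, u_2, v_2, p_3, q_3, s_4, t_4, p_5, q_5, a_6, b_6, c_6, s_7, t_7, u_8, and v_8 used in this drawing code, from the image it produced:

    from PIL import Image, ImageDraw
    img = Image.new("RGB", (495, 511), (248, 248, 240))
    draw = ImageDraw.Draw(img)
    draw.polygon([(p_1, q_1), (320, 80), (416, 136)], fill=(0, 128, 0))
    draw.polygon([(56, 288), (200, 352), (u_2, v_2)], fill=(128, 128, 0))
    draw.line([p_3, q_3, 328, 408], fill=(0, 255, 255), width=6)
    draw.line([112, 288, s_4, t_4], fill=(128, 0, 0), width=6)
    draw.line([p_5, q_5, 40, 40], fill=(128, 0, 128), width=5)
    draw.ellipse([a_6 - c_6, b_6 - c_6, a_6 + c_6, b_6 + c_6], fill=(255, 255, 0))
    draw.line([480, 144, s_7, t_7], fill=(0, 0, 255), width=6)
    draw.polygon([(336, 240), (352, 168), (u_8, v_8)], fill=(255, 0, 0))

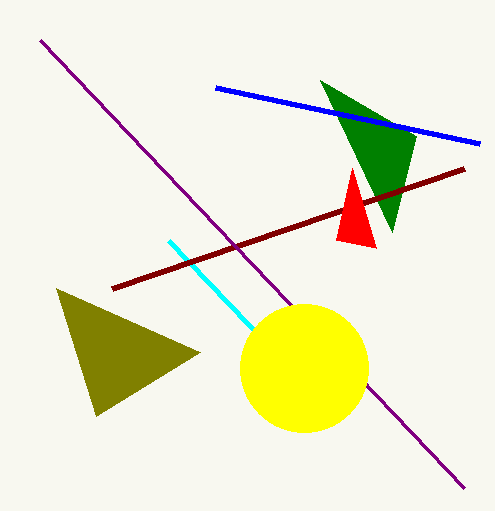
p_1 = 392, q_1 = 232, u_2 = 96, v_2 = 416, p_3 = 168, q_3 = 240, s_4 = 464, t_4 = 168, p_5 = 464, q_5 = 488, a_6 = 304, b_6 = 368, c_6 = 64, s_7 = 216, t_7 = 88, u_8 = 376, v_8 = 248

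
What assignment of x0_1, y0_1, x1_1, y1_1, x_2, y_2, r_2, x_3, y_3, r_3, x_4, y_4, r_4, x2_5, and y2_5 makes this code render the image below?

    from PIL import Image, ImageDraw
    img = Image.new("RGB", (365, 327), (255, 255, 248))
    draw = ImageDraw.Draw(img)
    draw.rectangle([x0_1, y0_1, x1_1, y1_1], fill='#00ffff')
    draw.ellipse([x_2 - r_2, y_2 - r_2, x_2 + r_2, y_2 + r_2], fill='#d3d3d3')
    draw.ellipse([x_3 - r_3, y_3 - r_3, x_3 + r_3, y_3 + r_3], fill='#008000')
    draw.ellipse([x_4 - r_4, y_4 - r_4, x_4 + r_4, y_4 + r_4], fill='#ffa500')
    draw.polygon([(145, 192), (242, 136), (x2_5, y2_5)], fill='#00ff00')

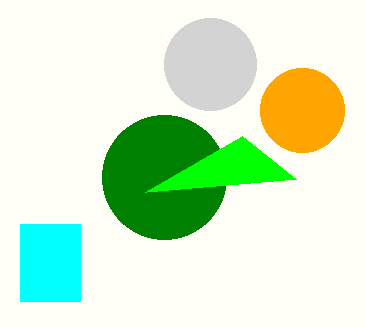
x0_1 = 20
y0_1 = 224
x1_1 = 80
y1_1 = 301
x_2 = 210
y_2 = 64
r_2 = 46
x_3 = 164
y_3 = 177
r_3 = 62
x_4 = 302
y_4 = 110
r_4 = 42
x2_5 = 296
y2_5 = 179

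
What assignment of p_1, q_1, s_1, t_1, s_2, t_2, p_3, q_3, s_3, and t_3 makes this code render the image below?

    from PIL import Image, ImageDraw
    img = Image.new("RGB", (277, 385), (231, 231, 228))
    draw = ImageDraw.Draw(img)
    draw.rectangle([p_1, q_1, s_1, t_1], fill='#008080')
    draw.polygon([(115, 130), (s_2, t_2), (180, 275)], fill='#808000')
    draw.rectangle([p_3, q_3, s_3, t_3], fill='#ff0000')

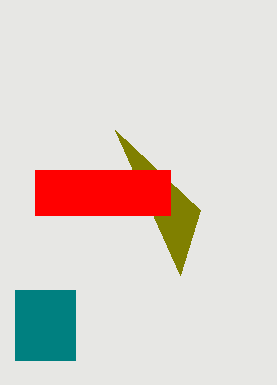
p_1 = 15; q_1 = 290; s_1 = 75; t_1 = 360; s_2 = 200; t_2 = 210; p_3 = 35; q_3 = 170; s_3 = 170; t_3 = 215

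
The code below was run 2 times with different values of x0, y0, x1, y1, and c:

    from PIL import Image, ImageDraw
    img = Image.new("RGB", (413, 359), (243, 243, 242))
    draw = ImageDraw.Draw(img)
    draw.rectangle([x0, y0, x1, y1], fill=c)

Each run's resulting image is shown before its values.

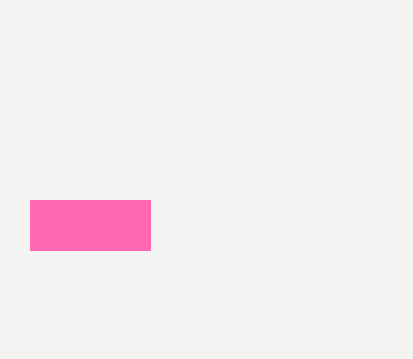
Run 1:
x0 = 30; y0 = 200; x1 = 150; y1 = 250; c = 'hotpink'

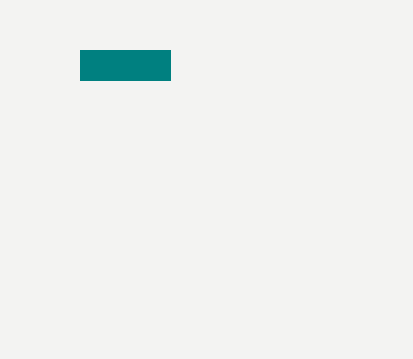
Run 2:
x0 = 80; y0 = 50; x1 = 170; y1 = 80; c = 'teal'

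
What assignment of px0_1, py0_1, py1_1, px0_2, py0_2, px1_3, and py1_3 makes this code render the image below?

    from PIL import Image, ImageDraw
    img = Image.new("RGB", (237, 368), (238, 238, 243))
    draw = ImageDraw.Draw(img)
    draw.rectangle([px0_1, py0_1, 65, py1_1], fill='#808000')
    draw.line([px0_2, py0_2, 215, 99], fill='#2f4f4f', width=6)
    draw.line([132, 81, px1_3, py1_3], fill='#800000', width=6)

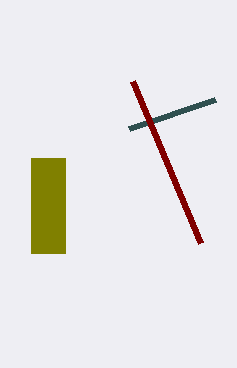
px0_1 = 31, py0_1 = 158, py1_1 = 253, px0_2 = 129, py0_2 = 128, px1_3 = 200, py1_3 = 243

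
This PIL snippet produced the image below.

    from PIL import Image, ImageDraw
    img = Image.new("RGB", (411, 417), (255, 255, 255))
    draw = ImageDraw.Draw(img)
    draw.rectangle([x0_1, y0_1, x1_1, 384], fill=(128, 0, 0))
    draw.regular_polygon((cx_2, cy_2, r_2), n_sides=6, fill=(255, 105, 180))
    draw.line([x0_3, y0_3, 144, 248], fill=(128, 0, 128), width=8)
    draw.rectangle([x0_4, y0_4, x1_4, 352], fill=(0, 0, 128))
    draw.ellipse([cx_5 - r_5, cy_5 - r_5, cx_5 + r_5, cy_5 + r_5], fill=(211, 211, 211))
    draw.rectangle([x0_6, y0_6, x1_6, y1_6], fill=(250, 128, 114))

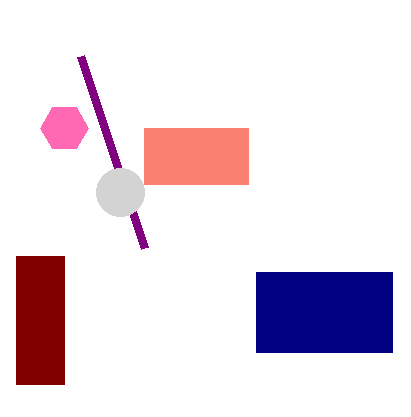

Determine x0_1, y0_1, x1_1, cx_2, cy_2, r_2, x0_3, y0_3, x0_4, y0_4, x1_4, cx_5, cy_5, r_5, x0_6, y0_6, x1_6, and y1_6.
x0_1 = 16
y0_1 = 256
x1_1 = 64
cx_2 = 64
cy_2 = 128
r_2 = 24
x0_3 = 80
y0_3 = 56
x0_4 = 256
y0_4 = 272
x1_4 = 392
cx_5 = 120
cy_5 = 192
r_5 = 24
x0_6 = 144
y0_6 = 128
x1_6 = 248
y1_6 = 184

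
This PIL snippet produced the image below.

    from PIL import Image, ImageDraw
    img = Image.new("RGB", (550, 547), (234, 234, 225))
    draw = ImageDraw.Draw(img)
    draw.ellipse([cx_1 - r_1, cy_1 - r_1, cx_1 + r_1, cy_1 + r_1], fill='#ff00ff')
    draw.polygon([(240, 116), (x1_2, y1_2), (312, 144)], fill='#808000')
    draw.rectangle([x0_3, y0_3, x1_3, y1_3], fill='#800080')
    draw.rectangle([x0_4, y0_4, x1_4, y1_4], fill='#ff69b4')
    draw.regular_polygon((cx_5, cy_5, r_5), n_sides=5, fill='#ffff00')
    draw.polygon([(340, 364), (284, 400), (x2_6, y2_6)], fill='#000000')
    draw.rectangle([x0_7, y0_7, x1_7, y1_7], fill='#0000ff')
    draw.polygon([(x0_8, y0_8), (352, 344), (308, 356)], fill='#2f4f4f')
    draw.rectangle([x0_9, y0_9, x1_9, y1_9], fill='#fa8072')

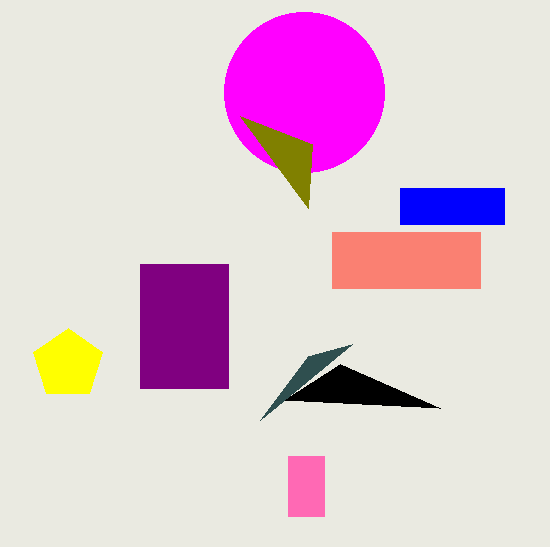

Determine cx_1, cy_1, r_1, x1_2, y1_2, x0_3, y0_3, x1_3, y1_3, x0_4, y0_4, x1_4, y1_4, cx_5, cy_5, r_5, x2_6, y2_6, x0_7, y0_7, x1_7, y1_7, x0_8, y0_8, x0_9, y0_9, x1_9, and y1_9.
cx_1 = 304, cy_1 = 92, r_1 = 80, x1_2 = 308, y1_2 = 208, x0_3 = 140, y0_3 = 264, x1_3 = 228, y1_3 = 388, x0_4 = 288, y0_4 = 456, x1_4 = 324, y1_4 = 516, cx_5 = 68, cy_5 = 364, r_5 = 36, x2_6 = 440, y2_6 = 408, x0_7 = 400, y0_7 = 188, x1_7 = 504, y1_7 = 224, x0_8 = 260, y0_8 = 420, x0_9 = 332, y0_9 = 232, x1_9 = 480, y1_9 = 288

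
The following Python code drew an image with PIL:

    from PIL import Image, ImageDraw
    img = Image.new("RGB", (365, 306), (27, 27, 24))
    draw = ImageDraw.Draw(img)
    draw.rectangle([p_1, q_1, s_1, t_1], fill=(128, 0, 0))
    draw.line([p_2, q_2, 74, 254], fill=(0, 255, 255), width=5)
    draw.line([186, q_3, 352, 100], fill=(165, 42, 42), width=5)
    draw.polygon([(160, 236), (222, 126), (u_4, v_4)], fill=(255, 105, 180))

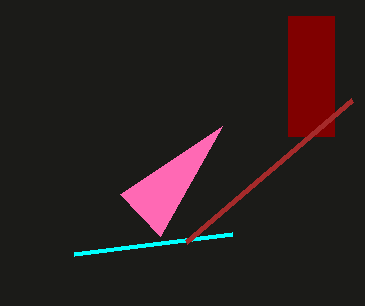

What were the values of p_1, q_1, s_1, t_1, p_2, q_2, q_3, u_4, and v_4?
p_1 = 288, q_1 = 16, s_1 = 334, t_1 = 136, p_2 = 232, q_2 = 234, q_3 = 242, u_4 = 120, v_4 = 194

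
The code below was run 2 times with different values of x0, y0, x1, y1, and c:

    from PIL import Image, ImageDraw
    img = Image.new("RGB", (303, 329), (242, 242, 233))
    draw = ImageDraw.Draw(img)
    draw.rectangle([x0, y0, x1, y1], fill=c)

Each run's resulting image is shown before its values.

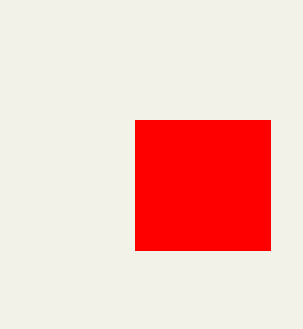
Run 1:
x0 = 135, y0 = 120, x1 = 270, y1 = 250, c = 'red'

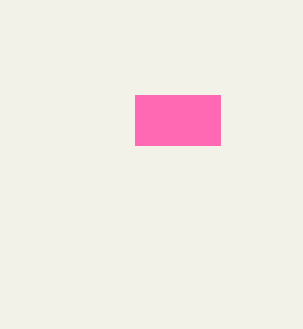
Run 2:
x0 = 135
y0 = 95
x1 = 220
y1 = 145
c = 'hotpink'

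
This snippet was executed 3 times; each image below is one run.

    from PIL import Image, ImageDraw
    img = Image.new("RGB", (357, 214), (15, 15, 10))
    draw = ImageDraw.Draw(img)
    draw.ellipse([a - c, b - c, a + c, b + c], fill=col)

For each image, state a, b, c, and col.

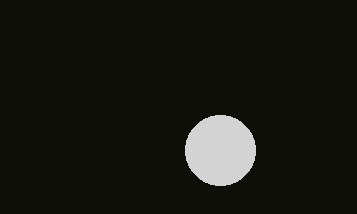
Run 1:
a = 220; b = 150; c = 35; col = 'lightgray'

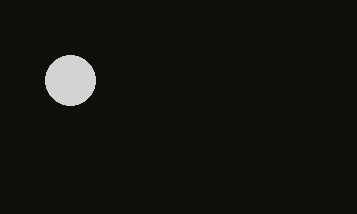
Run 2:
a = 70; b = 80; c = 25; col = 'lightgray'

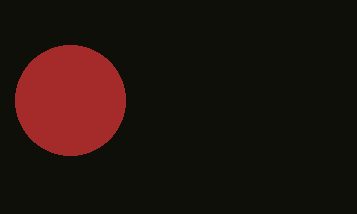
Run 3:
a = 70, b = 100, c = 55, col = 'brown'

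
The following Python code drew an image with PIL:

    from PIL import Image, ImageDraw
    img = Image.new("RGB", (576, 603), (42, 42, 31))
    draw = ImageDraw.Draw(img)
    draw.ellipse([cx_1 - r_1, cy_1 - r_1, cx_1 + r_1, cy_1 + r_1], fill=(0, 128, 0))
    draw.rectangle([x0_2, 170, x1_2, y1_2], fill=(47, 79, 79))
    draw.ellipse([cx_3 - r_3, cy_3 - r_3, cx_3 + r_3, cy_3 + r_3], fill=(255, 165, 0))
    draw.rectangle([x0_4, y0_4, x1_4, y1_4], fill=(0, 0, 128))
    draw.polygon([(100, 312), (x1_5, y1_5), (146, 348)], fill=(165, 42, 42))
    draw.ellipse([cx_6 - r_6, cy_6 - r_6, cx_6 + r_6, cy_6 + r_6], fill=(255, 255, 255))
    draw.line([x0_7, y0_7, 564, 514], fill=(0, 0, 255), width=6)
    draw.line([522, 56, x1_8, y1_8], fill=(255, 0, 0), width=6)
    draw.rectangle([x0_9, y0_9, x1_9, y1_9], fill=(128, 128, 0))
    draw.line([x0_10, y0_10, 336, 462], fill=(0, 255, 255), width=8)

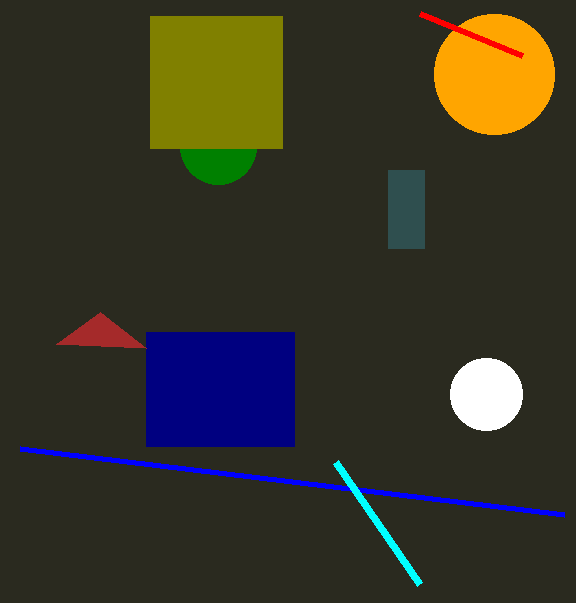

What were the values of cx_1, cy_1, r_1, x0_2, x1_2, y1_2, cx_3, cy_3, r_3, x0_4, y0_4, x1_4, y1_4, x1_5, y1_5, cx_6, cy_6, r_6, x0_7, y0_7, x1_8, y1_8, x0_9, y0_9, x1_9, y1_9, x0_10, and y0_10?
cx_1 = 218, cy_1 = 146, r_1 = 38, x0_2 = 388, x1_2 = 424, y1_2 = 248, cx_3 = 494, cy_3 = 74, r_3 = 60, x0_4 = 146, y0_4 = 332, x1_4 = 294, y1_4 = 446, x1_5 = 56, y1_5 = 344, cx_6 = 486, cy_6 = 394, r_6 = 36, x0_7 = 20, y0_7 = 448, x1_8 = 420, y1_8 = 14, x0_9 = 150, y0_9 = 16, x1_9 = 282, y1_9 = 148, x0_10 = 420, y0_10 = 584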